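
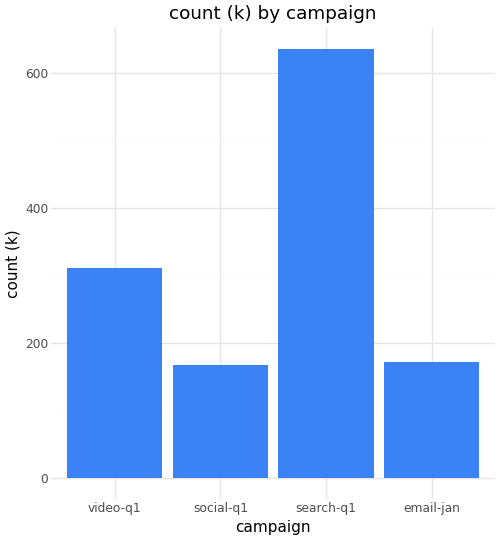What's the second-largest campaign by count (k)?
video-q1

Top 3: search-q1 ≈ 600, video-q1 ≈ 300, email-jan ≈ 200.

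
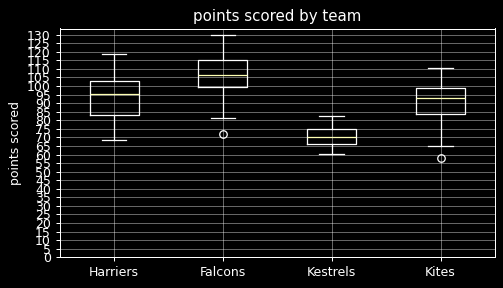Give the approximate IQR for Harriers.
Q3 ≈ 105, Q1 ≈ 85; IQR ≈ 20.

≈ 20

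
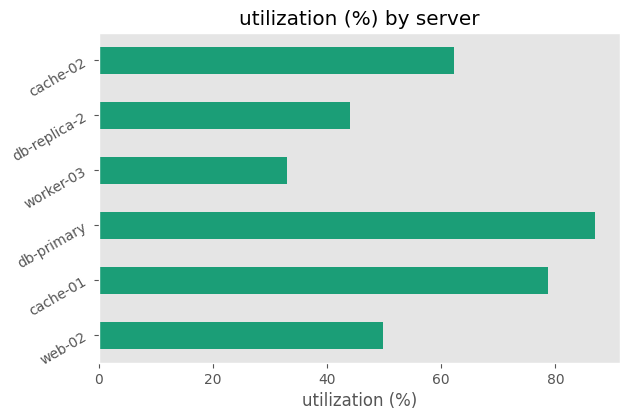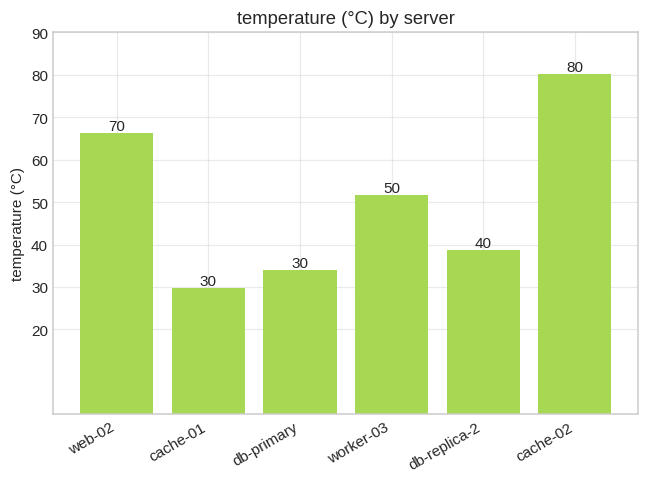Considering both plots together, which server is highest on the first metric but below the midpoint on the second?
Chart 2 median temperature (°C) ≈ 50; below-median servers: cache-01, db-primary, db-replica-2. Among those, db-primary has the highest utilization (%) (≈ 90).

db-primary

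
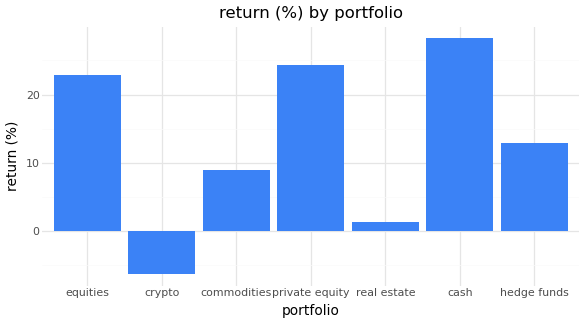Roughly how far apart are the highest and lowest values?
Max cash ≈ 30, min crypto ≈ -5; range ≈ 35.

≈ 35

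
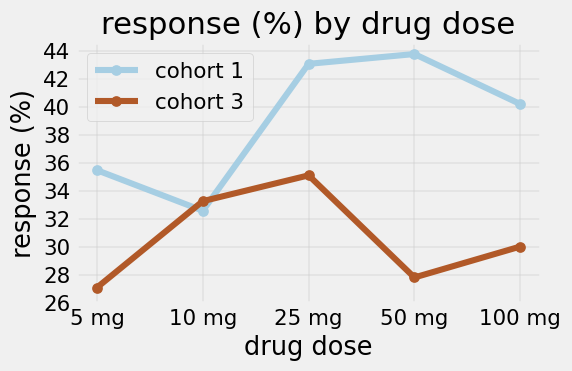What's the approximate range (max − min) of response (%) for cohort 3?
Max 25 mg ≈ 36, min 5 mg ≈ 28; range ≈ 8.

≈ 8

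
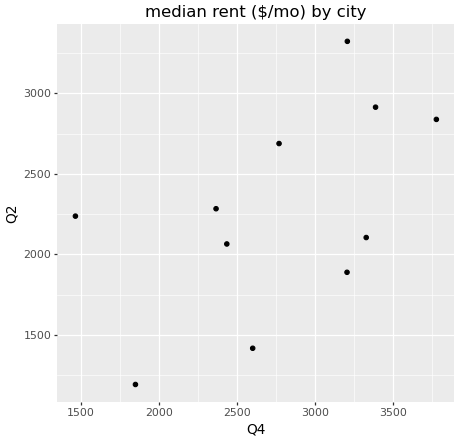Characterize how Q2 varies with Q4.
positive, moderate

Points are positively correlated; moderate (|r| ≈ 0.5).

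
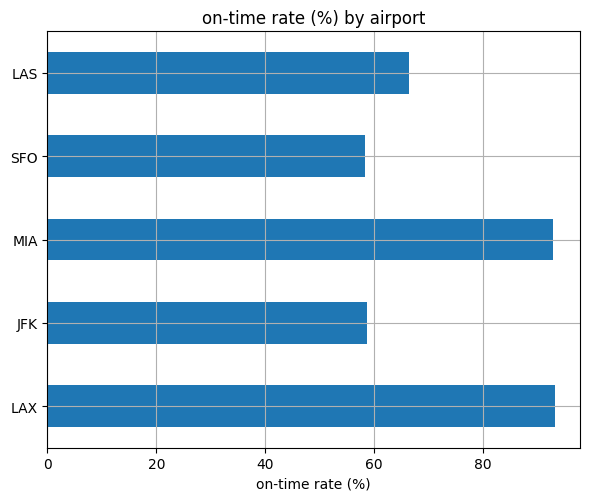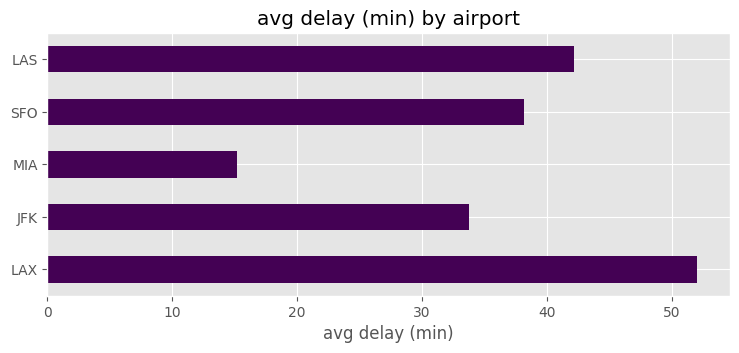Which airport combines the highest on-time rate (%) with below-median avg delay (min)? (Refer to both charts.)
MIA

Chart 2 median avg delay (min) ≈ 40; below-median airports: JFK, MIA. Among those, MIA has the highest on-time rate (%) (≈ 90).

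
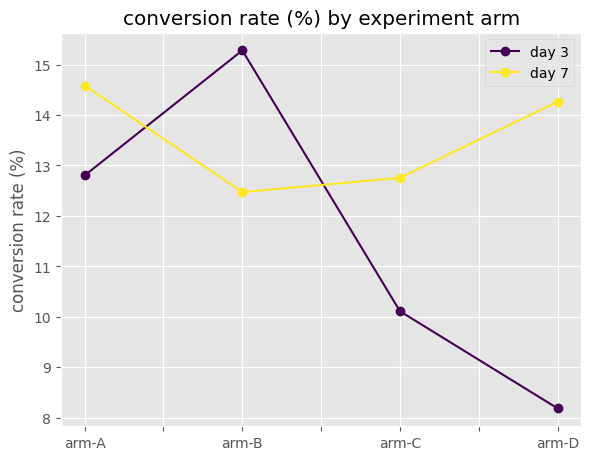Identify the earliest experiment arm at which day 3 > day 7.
arm-A: day 3 ≈ 13 vs day 7 ≈ 15 (not yet); arm-B: day 3 ≈ 15 vs day 7 ≈ 12 (first crossover).

arm-B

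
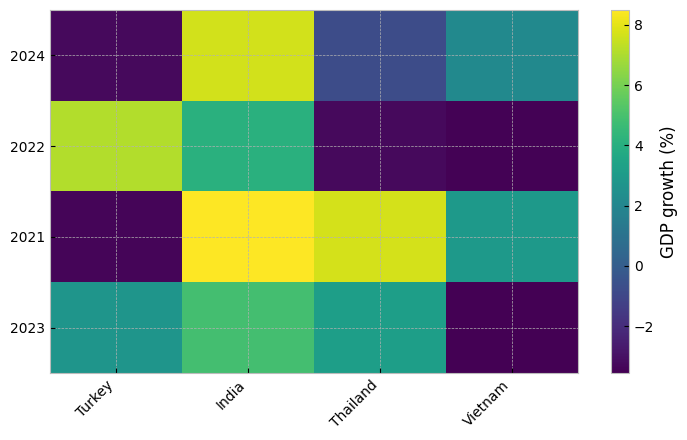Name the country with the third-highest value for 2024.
Thailand

Top 4 for 2024: India ≈ 8, Vietnam ≈ 2, Thailand ≈ 0, Turkey ≈ -4.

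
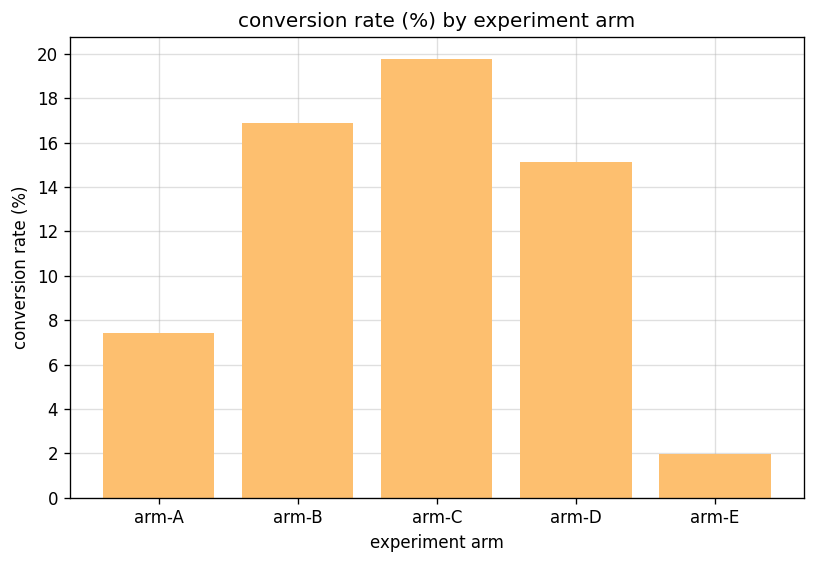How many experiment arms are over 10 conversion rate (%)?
3

Above 10: arm-B, arm-C, arm-D.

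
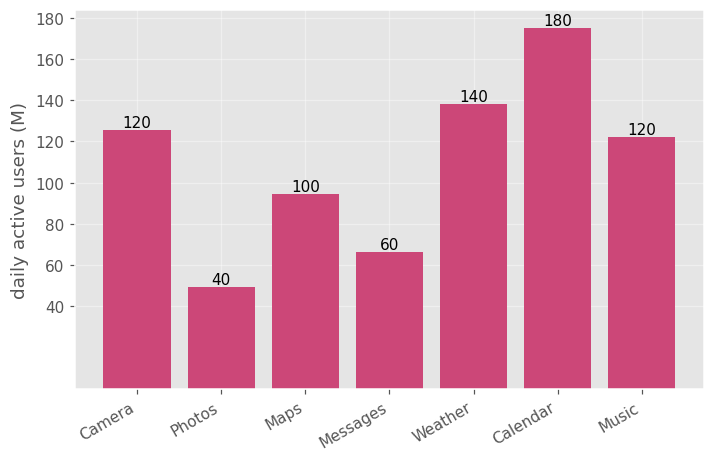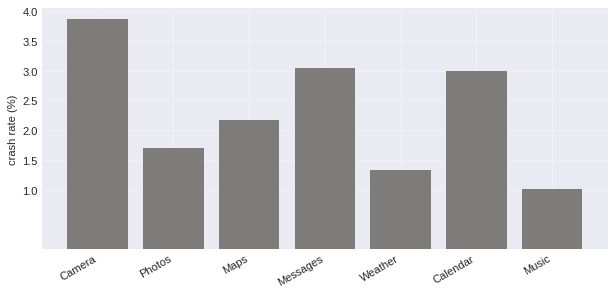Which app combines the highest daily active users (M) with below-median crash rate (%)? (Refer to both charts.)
Chart 2 median crash rate (%) ≈ 2; below-median apps: Photos, Weather, Music. Among those, Weather has the highest daily active users (M) (≈ 140).

Weather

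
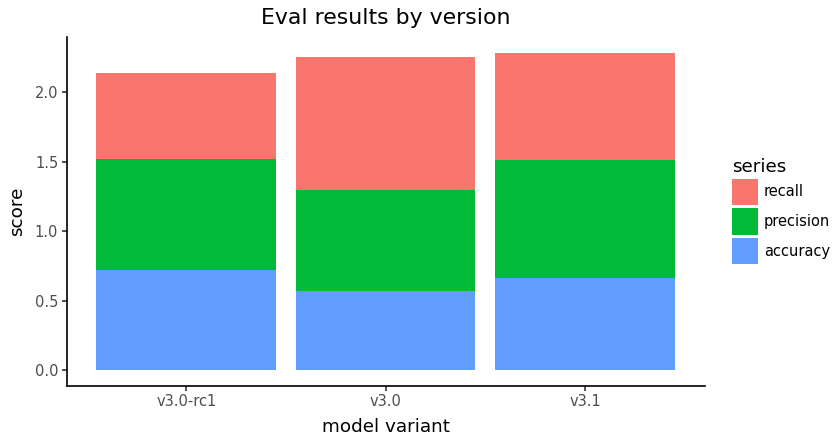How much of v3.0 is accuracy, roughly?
accuracy top ≈ 0.6, bottom ≈ 0.0; segment ≈ 0.6.

≈ 0.6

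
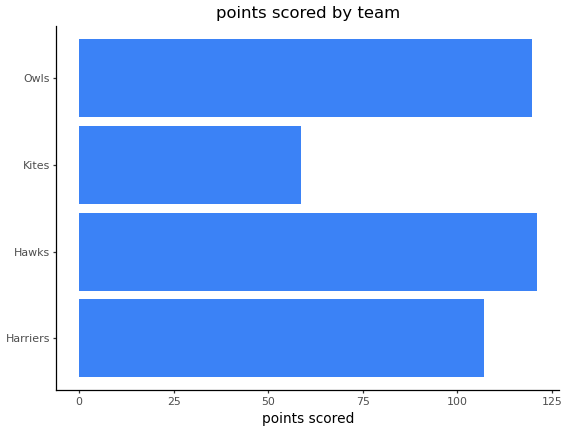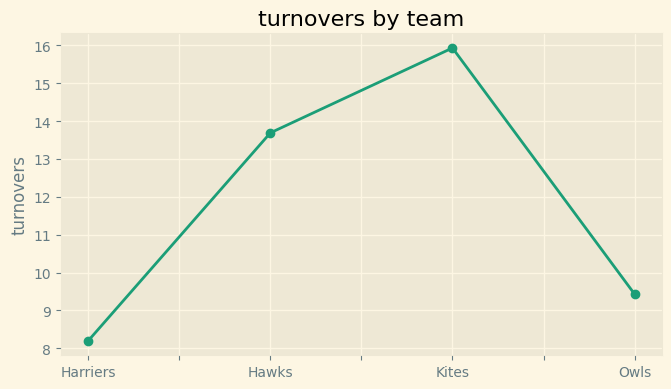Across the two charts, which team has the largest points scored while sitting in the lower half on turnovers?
Chart 2 median turnovers ≈ 12; below-median teams: Harriers, Owls. Among those, Owls has the highest points scored (≈ 120).

Owls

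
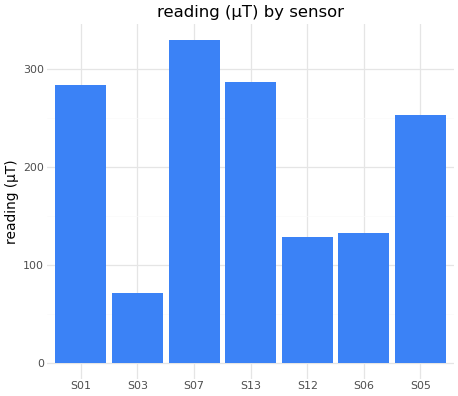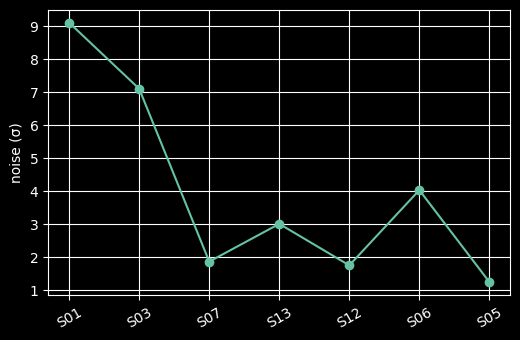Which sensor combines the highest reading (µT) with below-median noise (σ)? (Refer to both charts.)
S07

Chart 2 median noise (σ) ≈ 3; below-median sensors: S07, S12, S05. Among those, S07 has the highest reading (µT) (≈ 350).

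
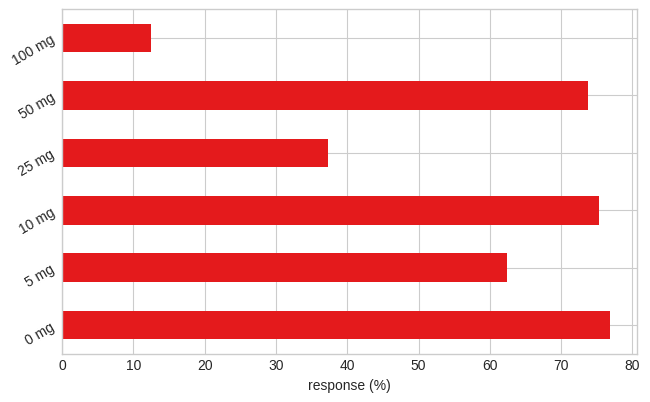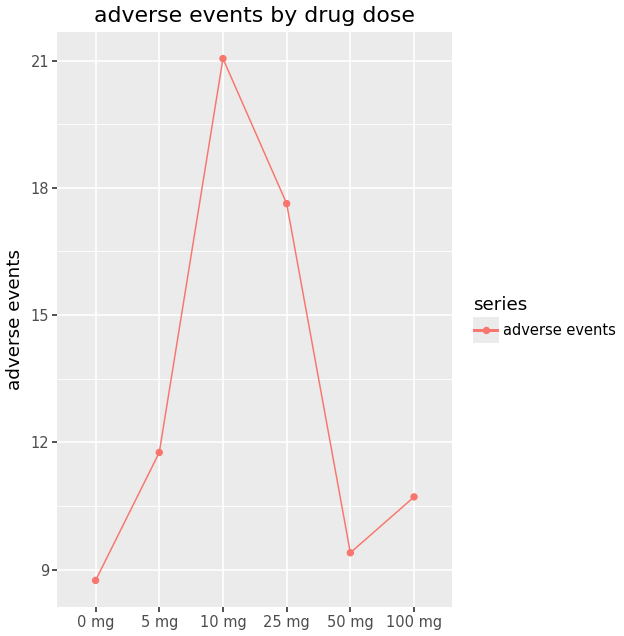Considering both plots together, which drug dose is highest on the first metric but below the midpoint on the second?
0 mg

Chart 2 median adverse events ≈ 12; below-median drug doses: 0 mg, 50 mg, 100 mg. Among those, 0 mg has the highest response (%) (≈ 80).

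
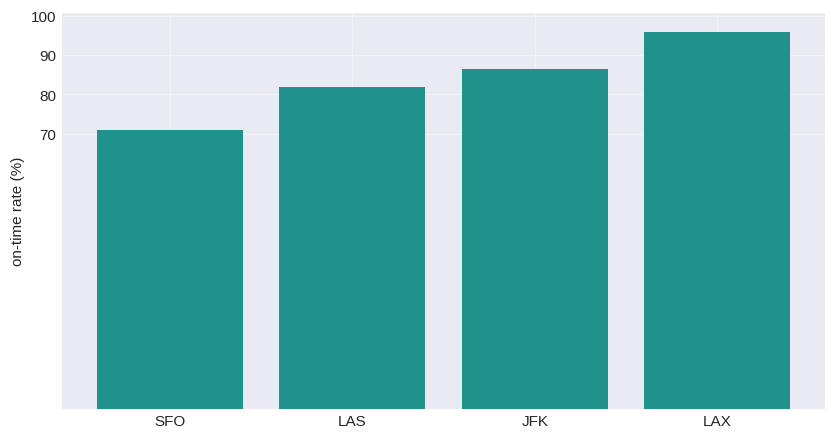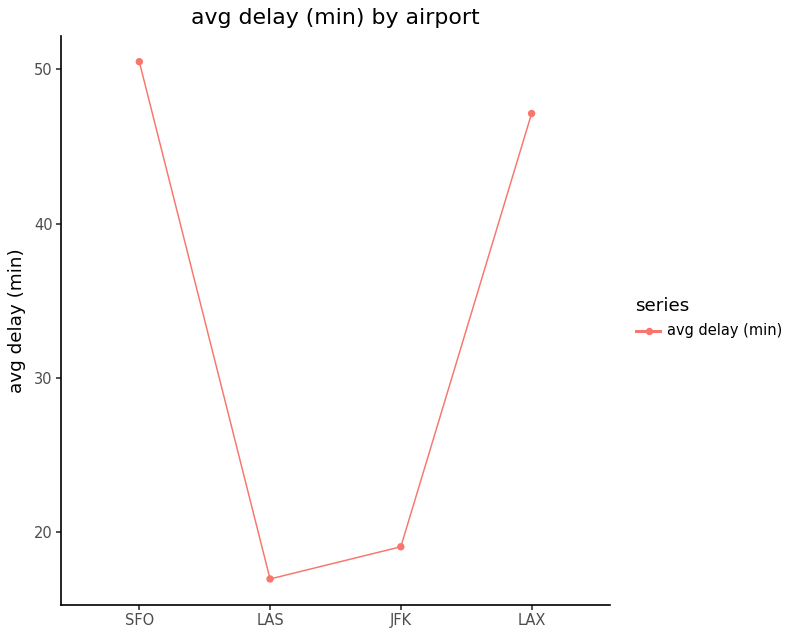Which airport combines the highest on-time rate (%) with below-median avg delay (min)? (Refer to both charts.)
Chart 2 median avg delay (min) ≈ 35; below-median airports: LAS, JFK. Among those, JFK has the highest on-time rate (%) (≈ 90).

JFK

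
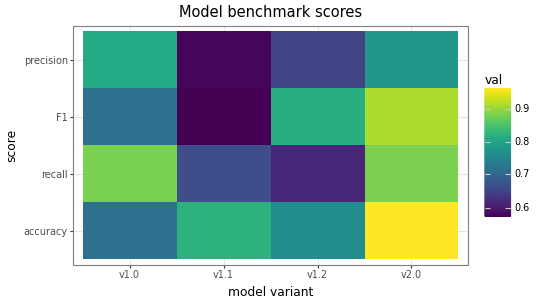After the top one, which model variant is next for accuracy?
v1.1

Top 3 for accuracy: v2.0 ≈ 0.95, v1.1 ≈ 0.80, v1.2 ≈ 0.75.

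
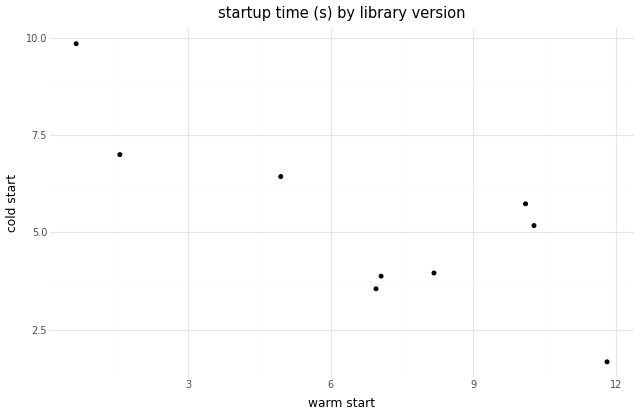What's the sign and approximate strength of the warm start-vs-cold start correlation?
Points are negatively correlated; strong (|r| ≈ 0.8).

negative, strong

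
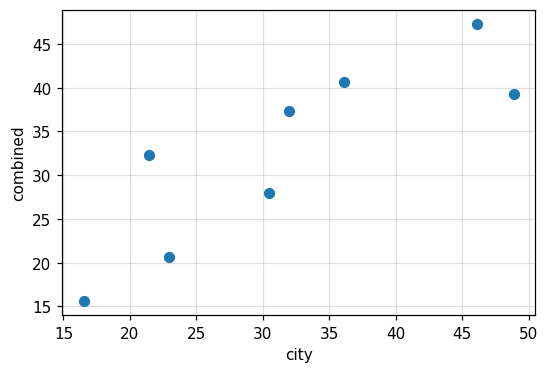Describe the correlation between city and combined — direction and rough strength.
Points are positively correlated; strong (|r| ≈ 0.8).

positive, strong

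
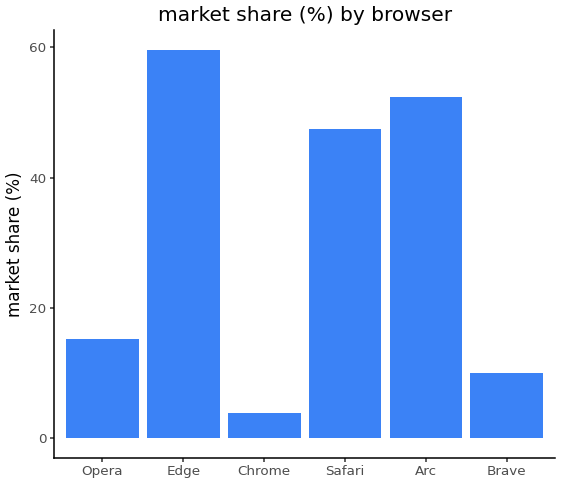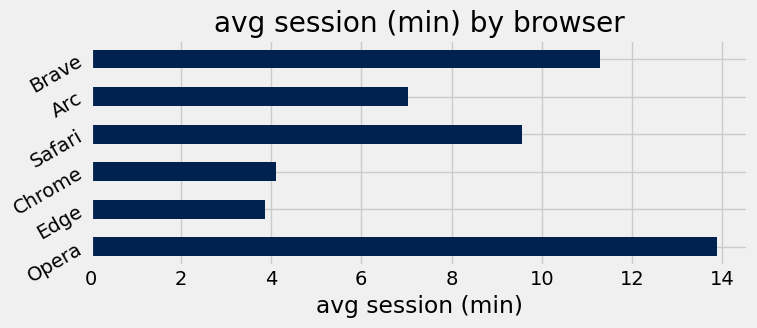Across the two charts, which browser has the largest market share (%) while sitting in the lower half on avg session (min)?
Edge

Chart 2 median avg session (min) ≈ 8; below-median browsers: Edge, Chrome, Arc. Among those, Edge has the highest market share (%) (≈ 60).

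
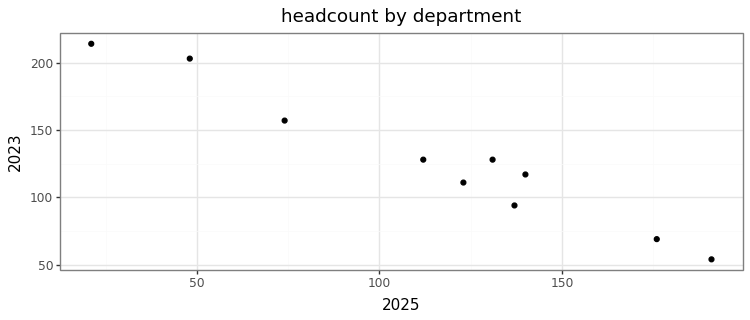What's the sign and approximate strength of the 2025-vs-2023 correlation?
negative, strong

Points are negatively correlated; strong (|r| ≈ 1.0).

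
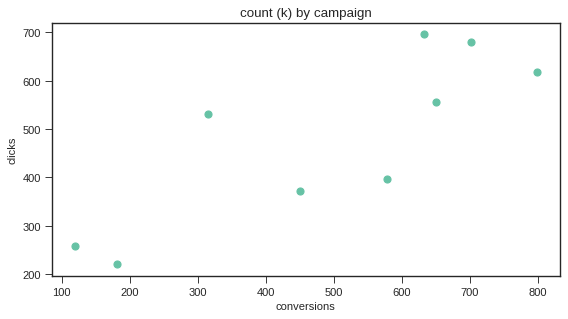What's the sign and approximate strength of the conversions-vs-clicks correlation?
positive, strong

Points are positively correlated; strong (|r| ≈ 0.8).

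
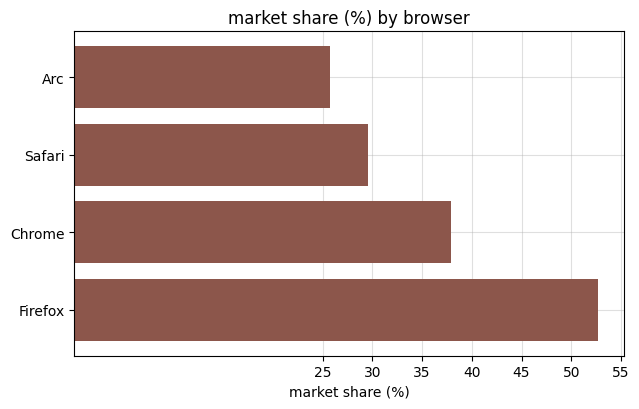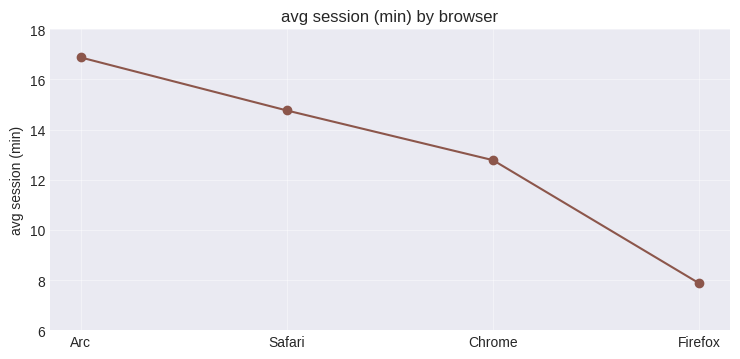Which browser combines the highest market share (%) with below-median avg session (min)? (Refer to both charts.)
Chart 2 median avg session (min) ≈ 14; below-median browsers: Chrome, Firefox. Among those, Firefox has the highest market share (%) (≈ 55).

Firefox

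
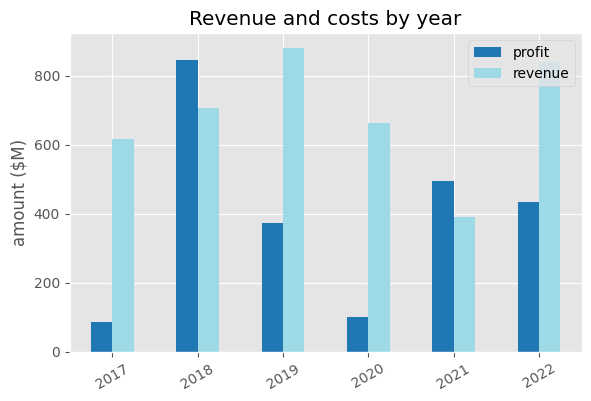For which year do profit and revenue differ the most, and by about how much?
2020, ≈ 600 $M

2020: profit ≈ 100, revenue ≈ 700 → gap ≈ 600. Next-largest (2017) is only ≈ 500.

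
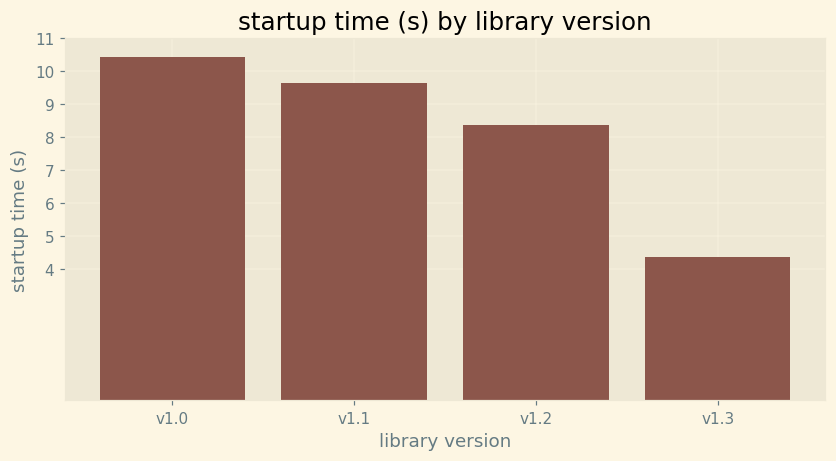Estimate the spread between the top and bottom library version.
Max v1.0 ≈ 10, min v1.3 ≈ 4; range ≈ 6.

≈ 6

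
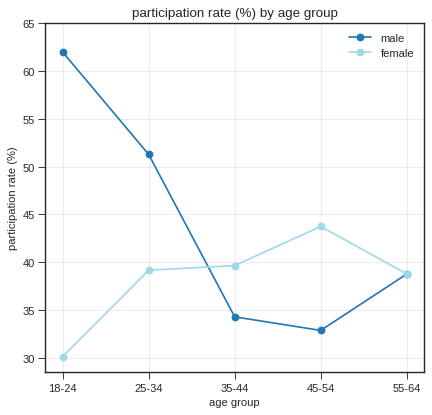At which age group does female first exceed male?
35-44

25-34: female ≈ 40 vs male ≈ 50 (not yet); 35-44: female ≈ 40 vs male ≈ 35 (first crossover).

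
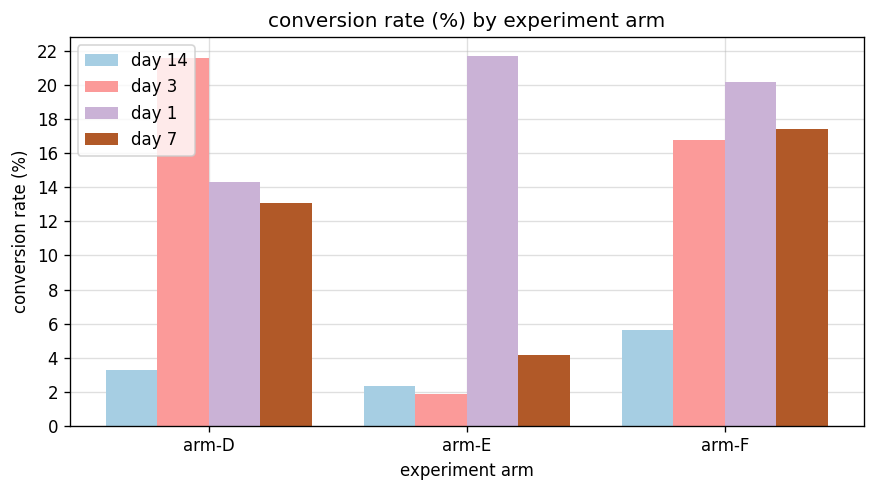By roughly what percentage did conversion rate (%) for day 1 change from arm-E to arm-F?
arm-E ≈ 22, arm-F ≈ 20; (20 − 22) / 22 ≈ -9.1%.

≈ -9.1%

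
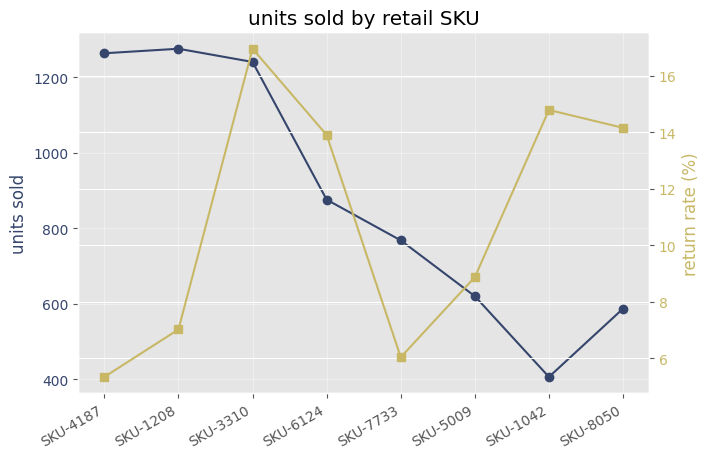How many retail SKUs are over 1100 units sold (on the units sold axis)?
3

Above 1100: SKU-4187, SKU-1208, SKU-3310.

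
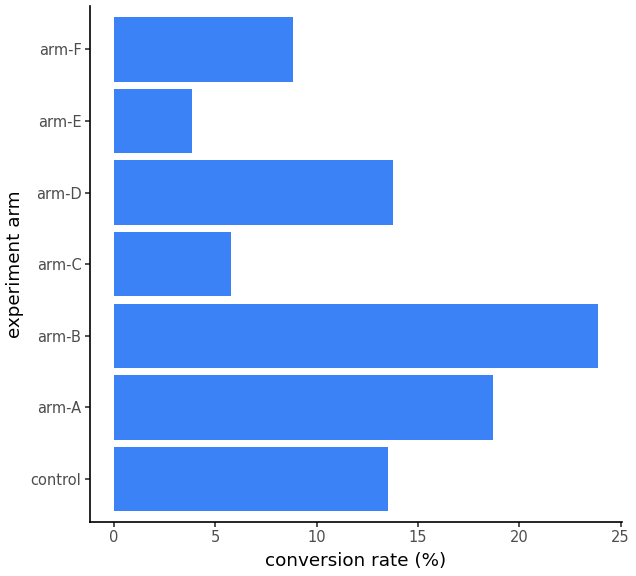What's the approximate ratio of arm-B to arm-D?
≈ 1.71×

arm-B ≈ 24, arm-D ≈ 14; 24/14 ≈ 1.71.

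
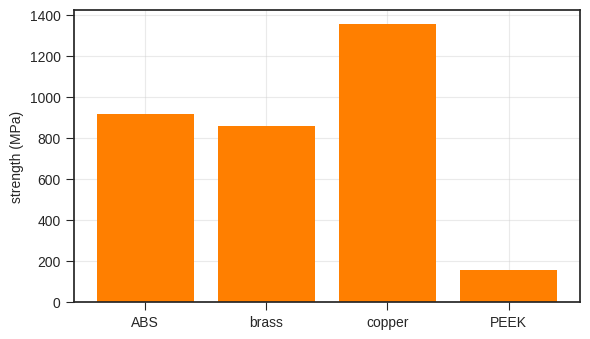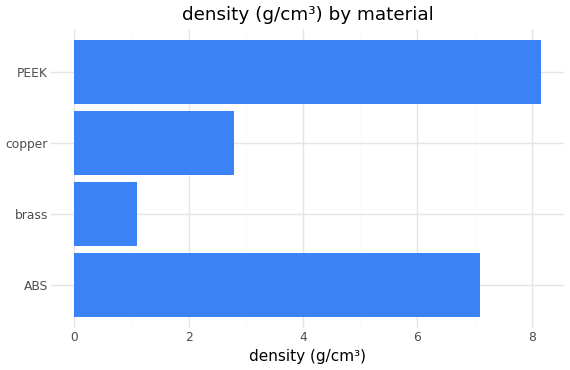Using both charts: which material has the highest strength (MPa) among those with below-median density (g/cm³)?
copper

Chart 2 median density (g/cm³) ≈ 5; below-median materials: brass, copper. Among those, copper has the highest strength (MPa) (≈ 1400).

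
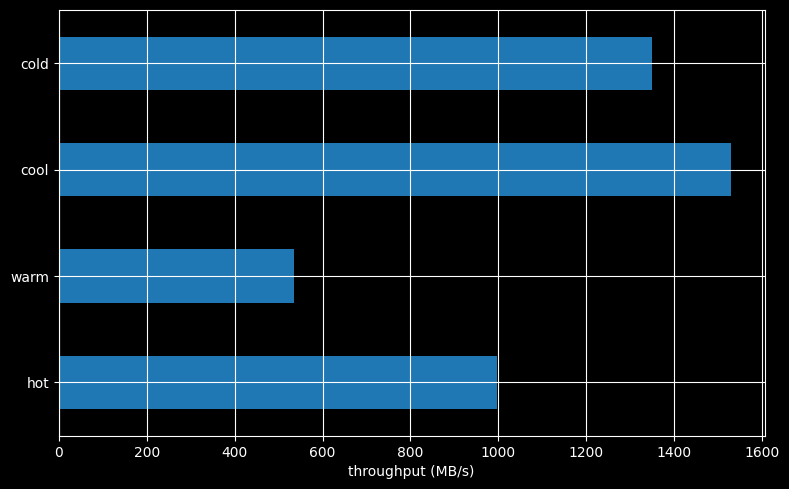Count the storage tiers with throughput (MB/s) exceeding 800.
Above 800: hot, cool, cold.

3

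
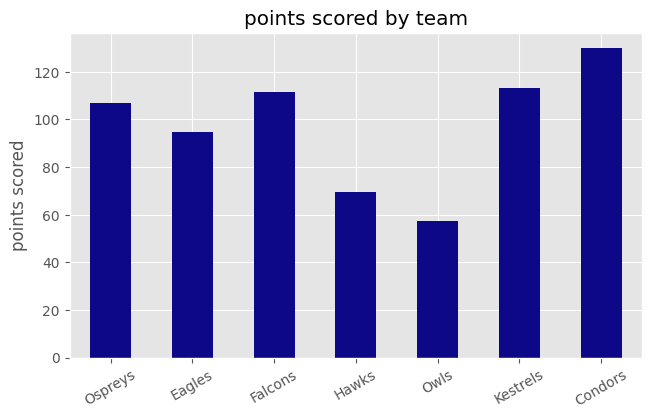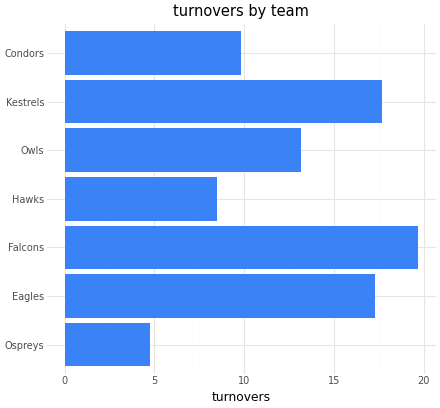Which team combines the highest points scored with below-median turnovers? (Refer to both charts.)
Chart 2 median turnovers ≈ 14; below-median teams: Ospreys, Hawks, Condors. Among those, Condors has the highest points scored (≈ 120).

Condors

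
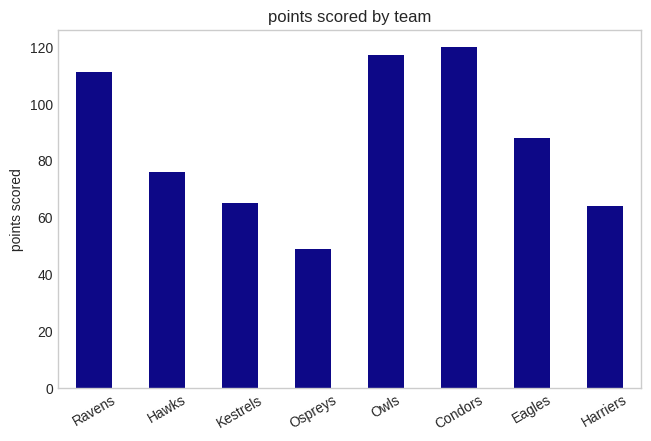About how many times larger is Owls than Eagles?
Owls ≈ 120, Eagles ≈ 90; 120/90 ≈ 1.33.

≈ 1.33×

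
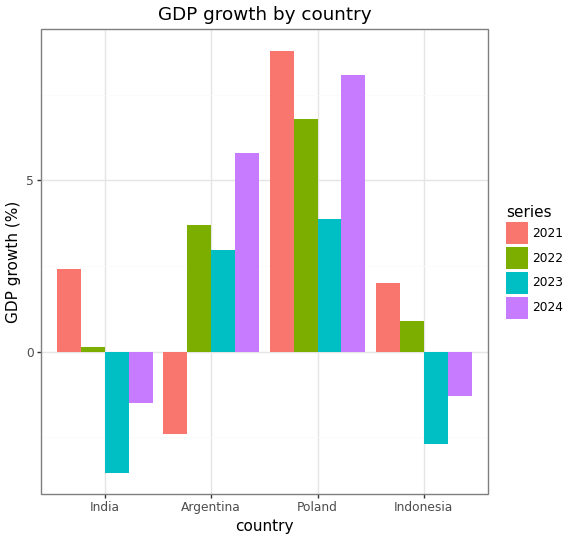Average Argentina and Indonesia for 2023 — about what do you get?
(2 + -2) / 2 ≈ 0.

≈ 0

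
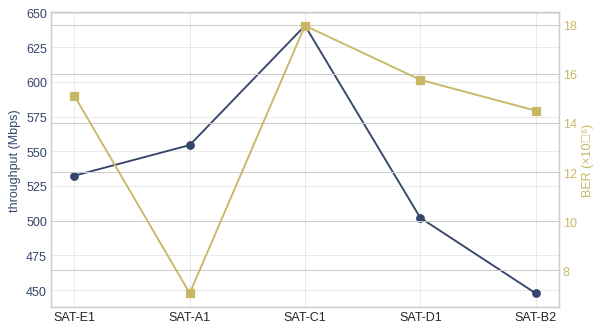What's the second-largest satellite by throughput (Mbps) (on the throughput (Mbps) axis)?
Top 3 (on the throughput (Mbps) axis): SAT-C1 ≈ 640, SAT-A1 ≈ 560, SAT-E1 ≈ 540.

SAT-A1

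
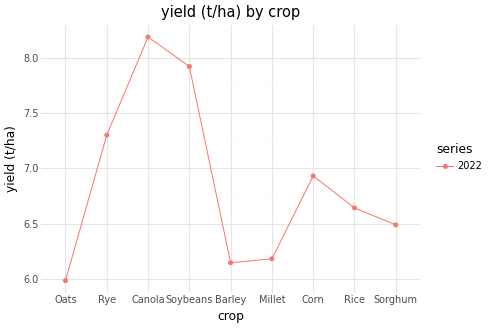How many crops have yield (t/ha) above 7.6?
Above 7.6: Canola, Soybeans.

2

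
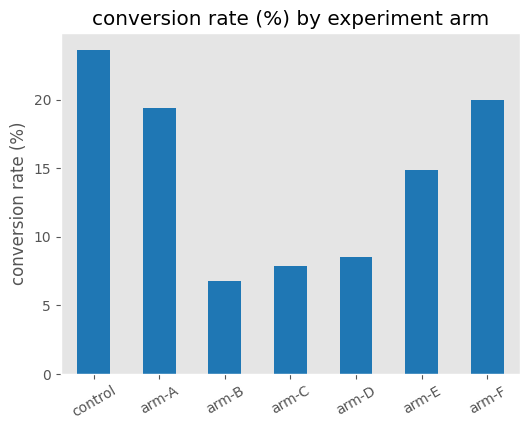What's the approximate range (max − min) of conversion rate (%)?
Max control ≈ 24, min arm-B ≈ 6; range ≈ 18.

≈ 18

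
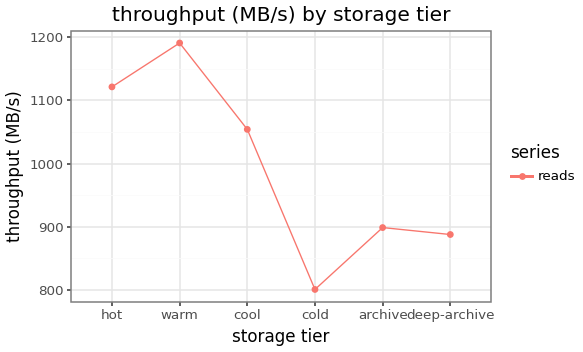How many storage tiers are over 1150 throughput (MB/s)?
Above 1150: warm.

1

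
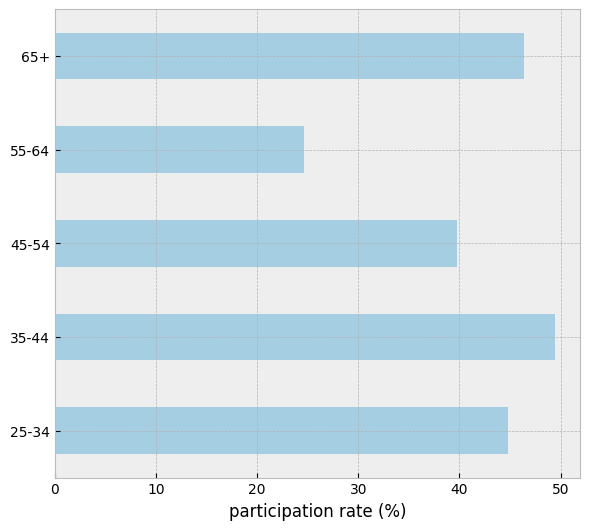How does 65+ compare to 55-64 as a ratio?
≈ 1.8×

65+ ≈ 45, 55-64 ≈ 25; 45/25 ≈ 1.8.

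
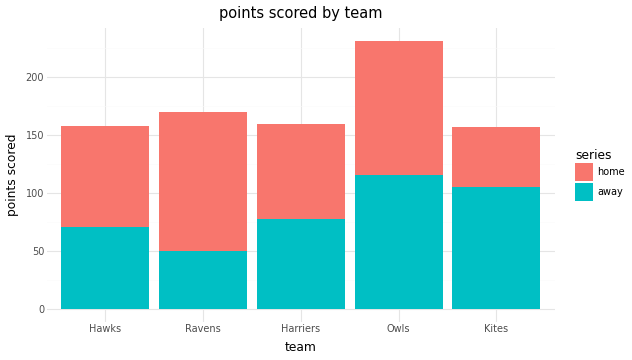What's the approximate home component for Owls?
home top ≈ 240, bottom ≈ 120; segment ≈ 120.

≈ 120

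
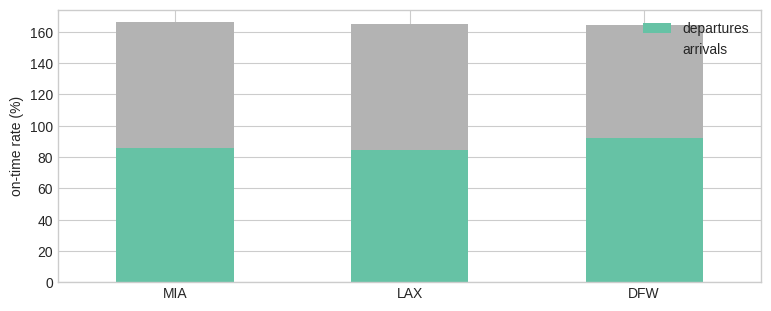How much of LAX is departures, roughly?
≈ 80

departures top ≈ 80, bottom ≈ 0; segment ≈ 80.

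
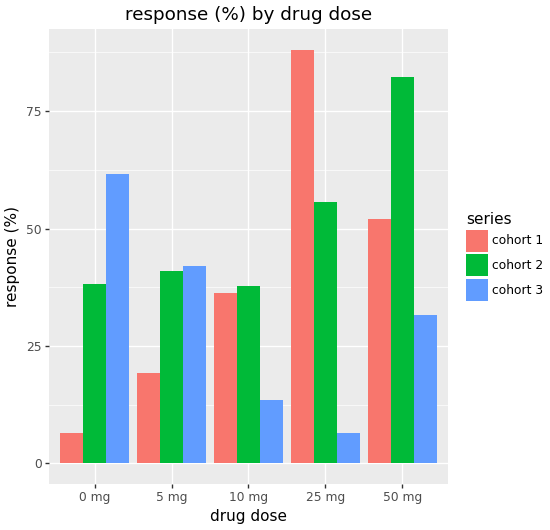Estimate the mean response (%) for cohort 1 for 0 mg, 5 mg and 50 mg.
(10 + 20 + 50) / 3 ≈ 27.

≈ 27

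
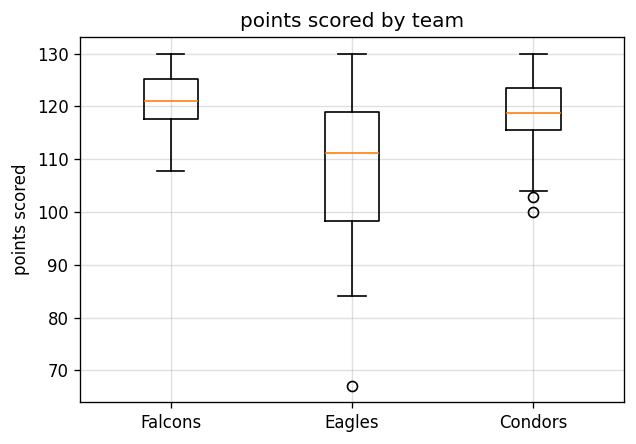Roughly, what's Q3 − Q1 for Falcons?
≈ 7

Q3 ≈ 125, Q1 ≈ 118; IQR ≈ 7.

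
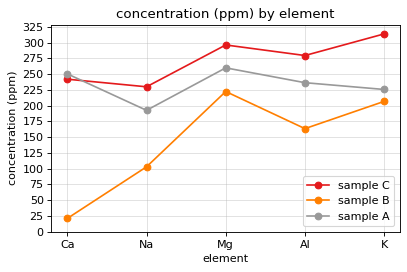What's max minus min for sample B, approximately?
≈ 200

Max Mg ≈ 225, min Ca ≈ 25; range ≈ 200.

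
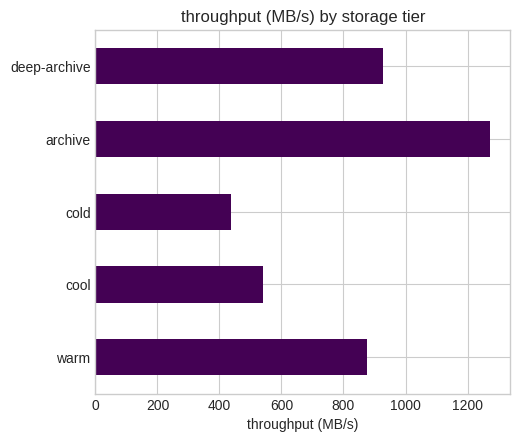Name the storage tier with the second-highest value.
deep-archive

Top 3: archive ≈ 1200, deep-archive ≈ 1000, warm ≈ 800.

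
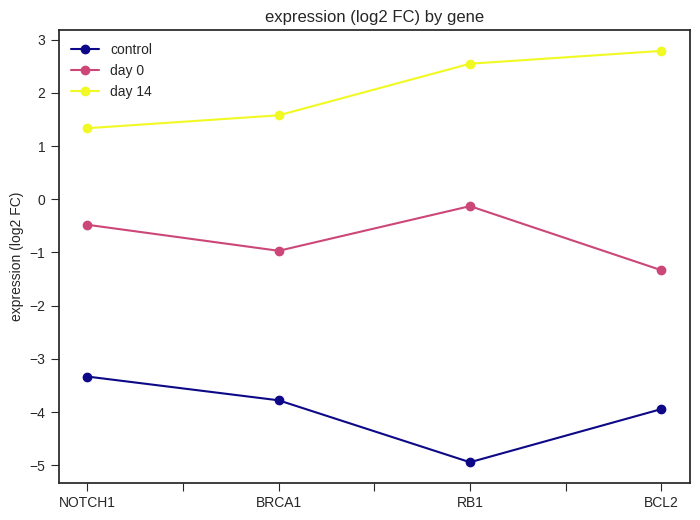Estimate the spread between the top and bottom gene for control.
Max NOTCH1 ≈ -3, min RB1 ≈ -5; range ≈ 2.

≈ 2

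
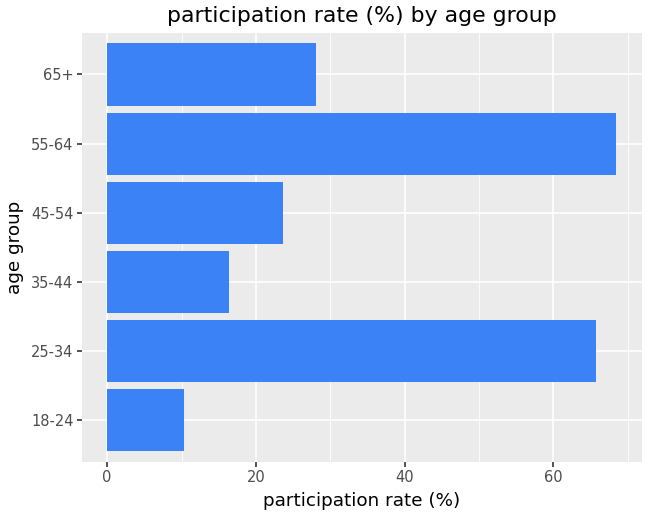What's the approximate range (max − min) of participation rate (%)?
≈ 60

Max 55-64 ≈ 70, min 18-24 ≈ 10; range ≈ 60.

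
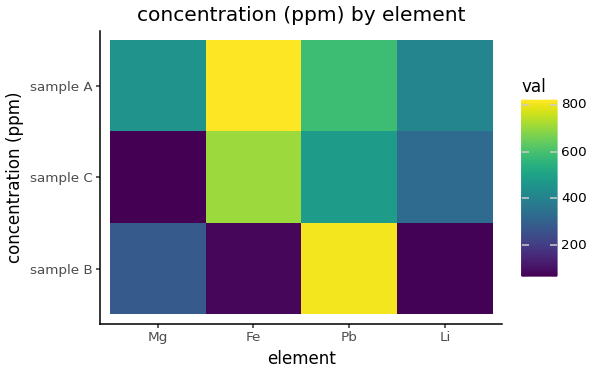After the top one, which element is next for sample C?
Top 3 for sample C: Fe ≈ 700, Pb ≈ 500, Li ≈ 300.

Pb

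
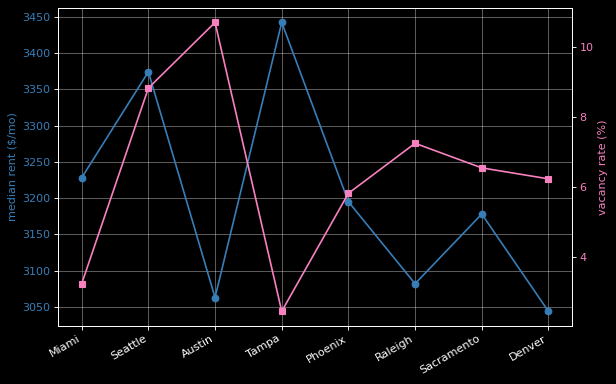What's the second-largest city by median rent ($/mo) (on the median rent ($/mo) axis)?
Seattle

Top 3 (on the median rent ($/mo) axis): Tampa ≈ 3450, Seattle ≈ 3350, Miami ≈ 3250.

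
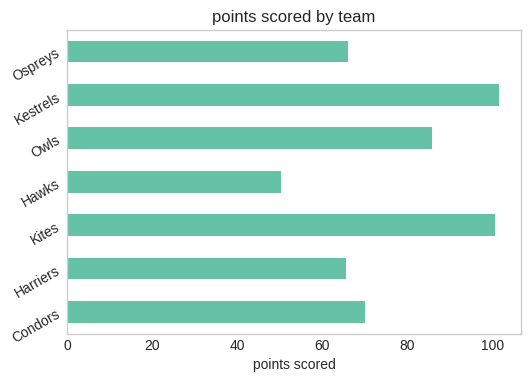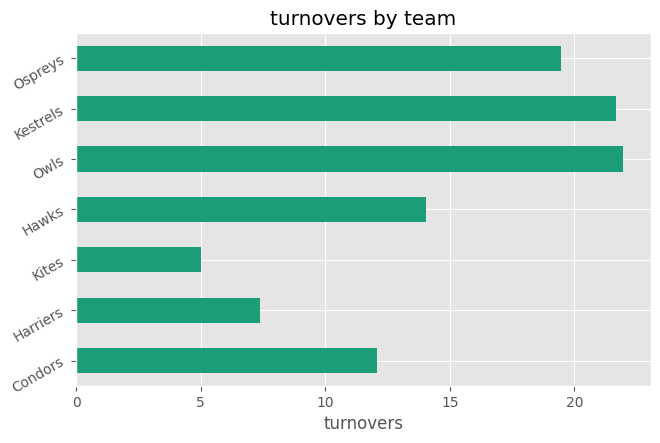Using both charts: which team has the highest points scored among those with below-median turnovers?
Chart 2 median turnovers ≈ 15; below-median teams: Condors, Harriers, Kites. Among those, Kites has the highest points scored (≈ 100).

Kites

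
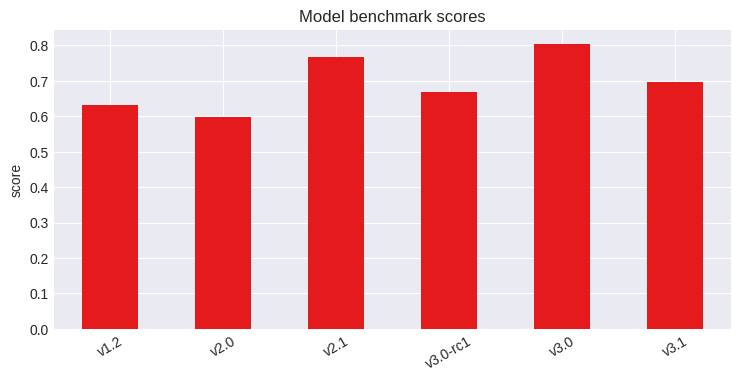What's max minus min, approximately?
Max v3.0 ≈ 0.8, min v2.0 ≈ 0.6; range ≈ 0.2.

≈ 0.2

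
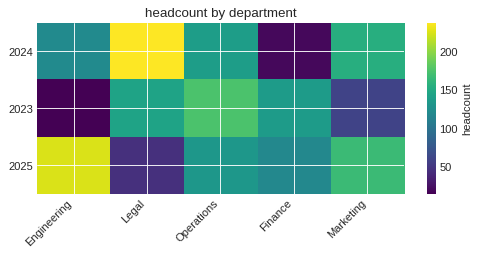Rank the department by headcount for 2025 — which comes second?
Marketing

Top 3 for 2025: Engineering ≈ 220, Marketing ≈ 160, Operations ≈ 140.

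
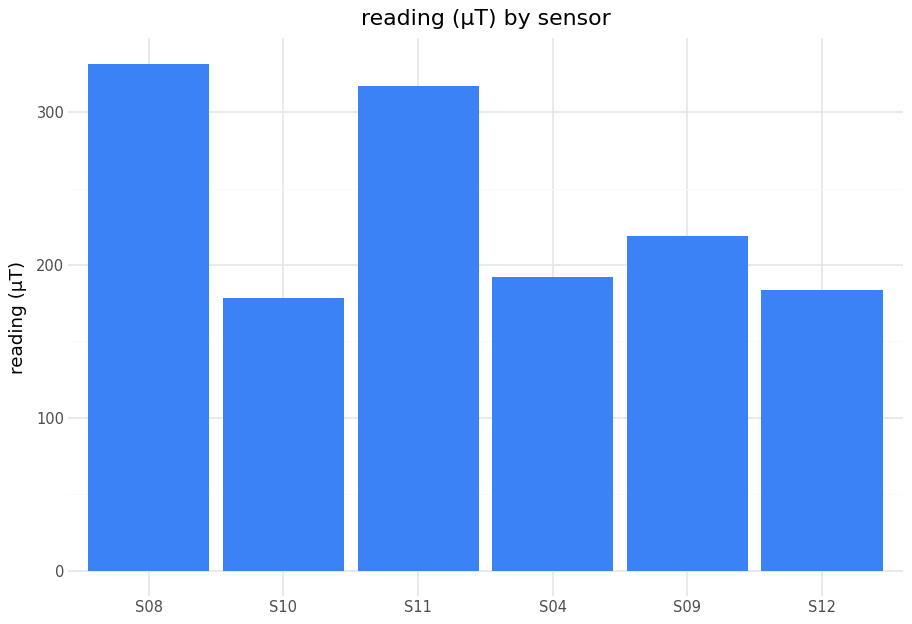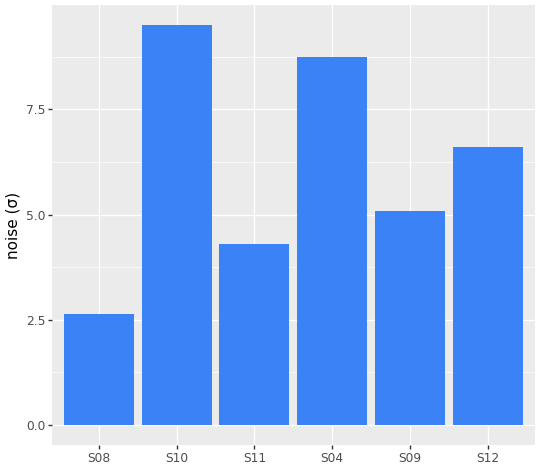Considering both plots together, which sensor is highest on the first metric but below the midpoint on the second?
S08

Chart 2 median noise (σ) ≈ 6; below-median sensors: S08, S11, S09. Among those, S08 has the highest reading (µT) (≈ 350).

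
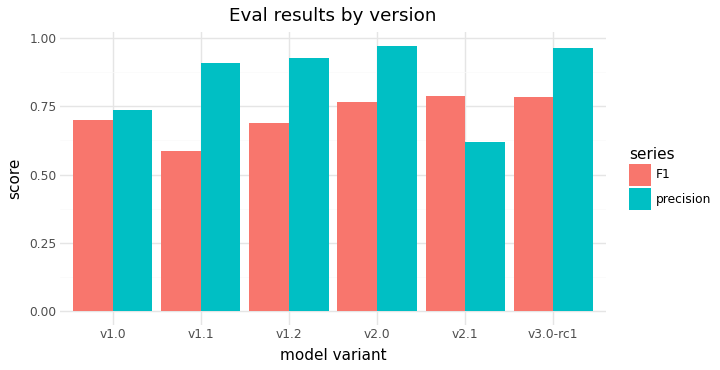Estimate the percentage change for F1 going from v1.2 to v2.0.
≈ +14.3%

v1.2 ≈ 0.7, v2.0 ≈ 0.8; (0.8 − 0.7) / 0.7 ≈ +14.3%.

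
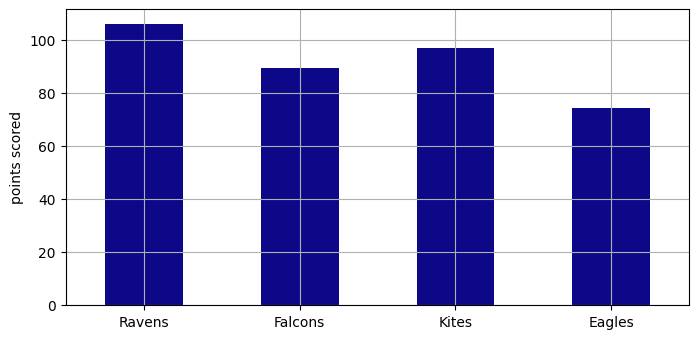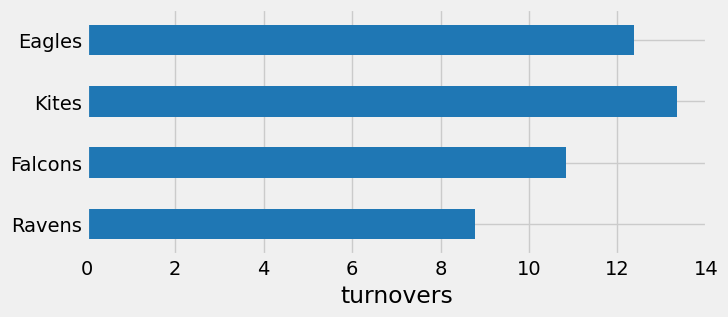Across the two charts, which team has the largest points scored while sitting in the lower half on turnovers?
Ravens

Chart 2 median turnovers ≈ 12; below-median teams: Ravens, Falcons. Among those, Ravens has the highest points scored (≈ 110).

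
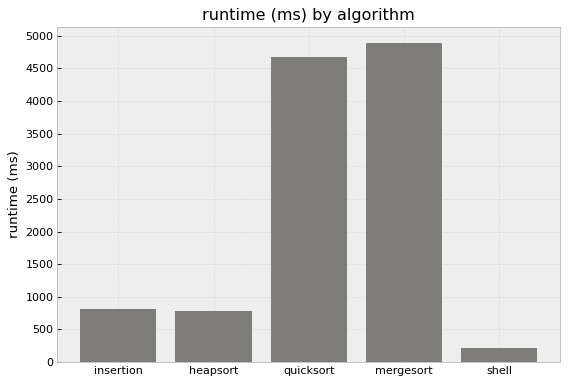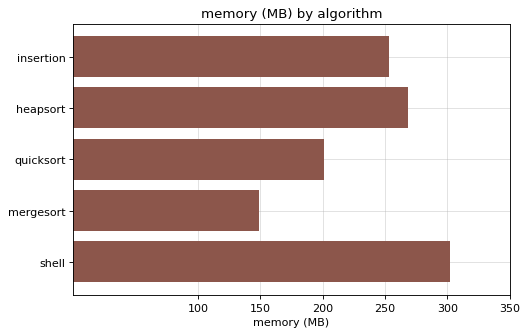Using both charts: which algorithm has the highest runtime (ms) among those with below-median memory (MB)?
mergesort

Chart 2 median memory (MB) ≈ 250; below-median algorithms: quicksort, mergesort. Among those, mergesort has the highest runtime (ms) (≈ 5000).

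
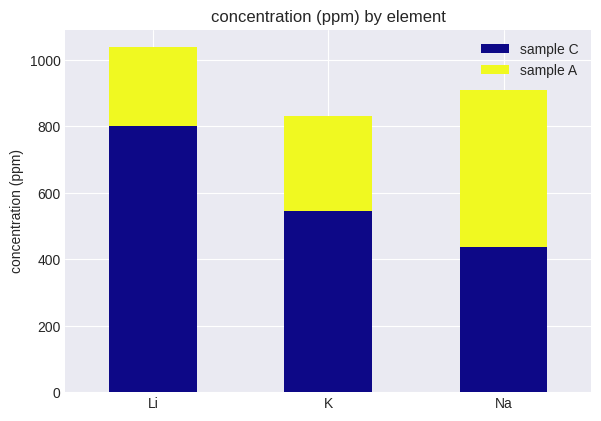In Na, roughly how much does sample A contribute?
≈ 500

sample A top ≈ 900, bottom ≈ 400; segment ≈ 500.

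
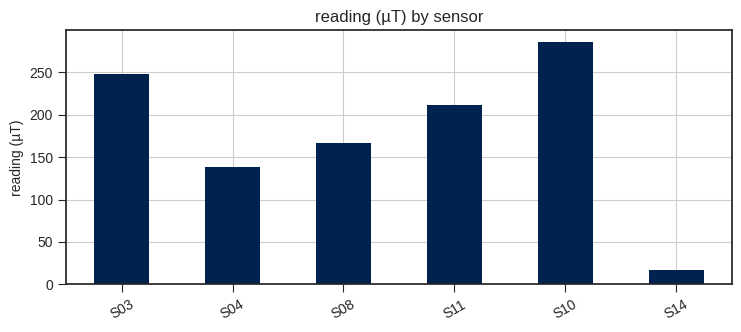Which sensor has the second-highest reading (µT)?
S03

Top 3: S10 ≈ 275, S03 ≈ 250, S11 ≈ 200.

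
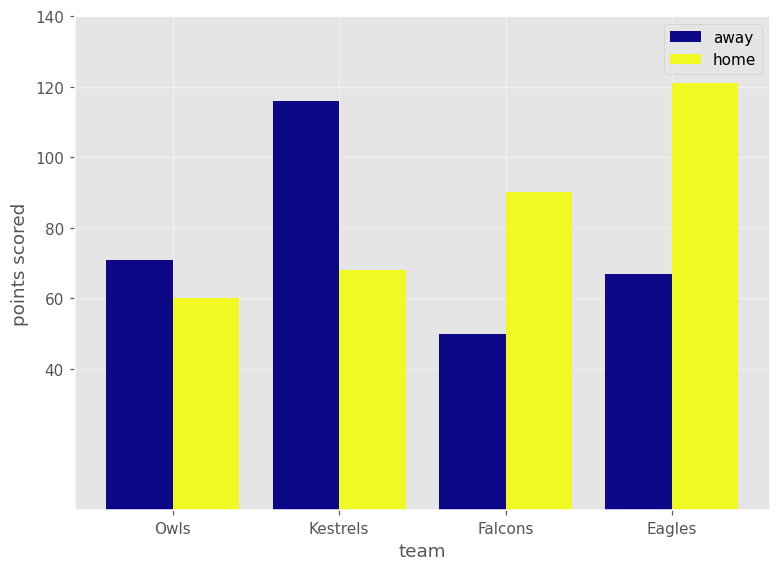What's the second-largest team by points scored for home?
Top 3 for home: Eagles ≈ 120, Falcons ≈ 80, Kestrels ≈ 60.

Falcons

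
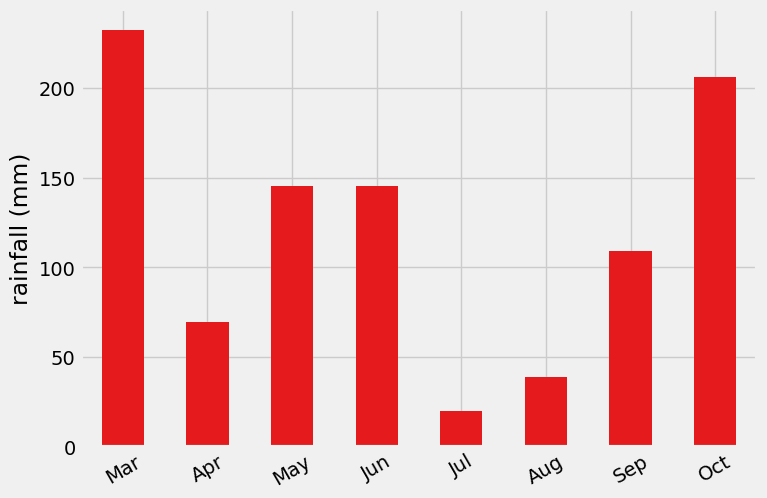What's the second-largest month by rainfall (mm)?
Top 3: Mar ≈ 240, Oct ≈ 200, Jun ≈ 140.

Oct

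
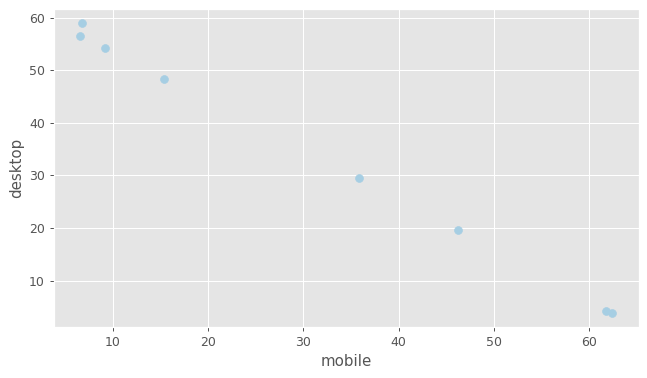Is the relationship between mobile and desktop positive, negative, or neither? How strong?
negative, strong

Points are negatively correlated; strong (|r| ≈ 1.0).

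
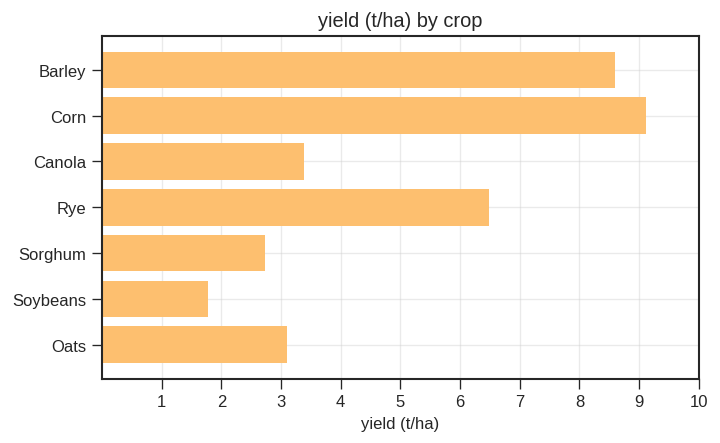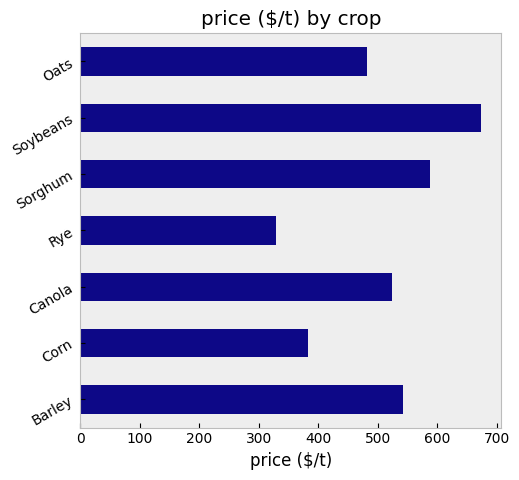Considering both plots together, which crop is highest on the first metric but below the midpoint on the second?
Chart 2 median price ($/t) ≈ 500; below-median crops: Corn, Rye, Oats. Among those, Corn has the highest yield (t/ha) (≈ 9).

Corn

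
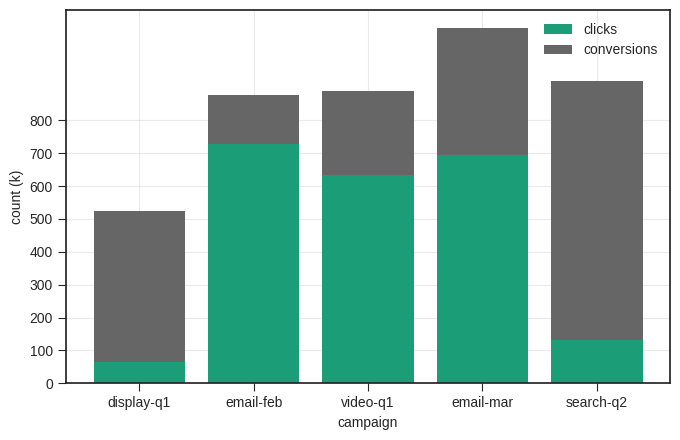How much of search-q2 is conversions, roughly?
conversions top ≈ 900, bottom ≈ 100; segment ≈ 800.

≈ 800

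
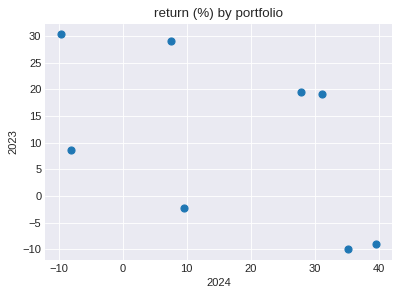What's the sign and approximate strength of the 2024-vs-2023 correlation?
Points are negatively correlated; moderate (|r| ≈ 0.5).

negative, moderate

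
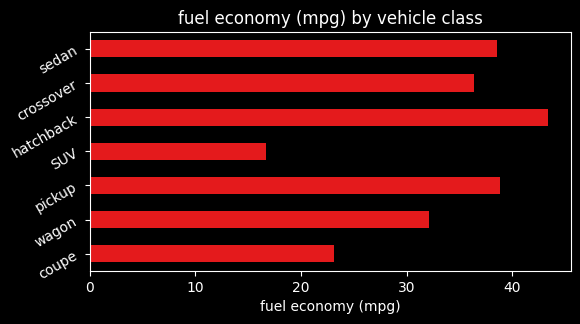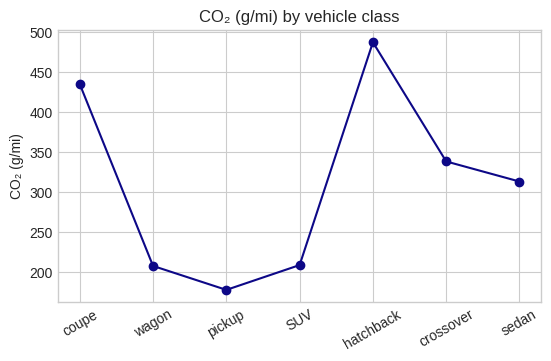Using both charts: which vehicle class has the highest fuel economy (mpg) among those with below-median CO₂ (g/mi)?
pickup

Chart 2 median CO₂ (g/mi) ≈ 300; below-median vehicle classes: wagon, pickup, SUV. Among those, pickup has the highest fuel economy (mpg) (≈ 40).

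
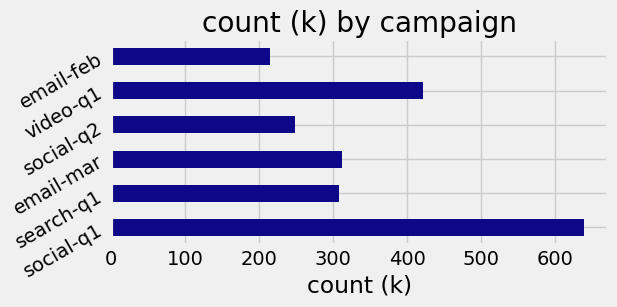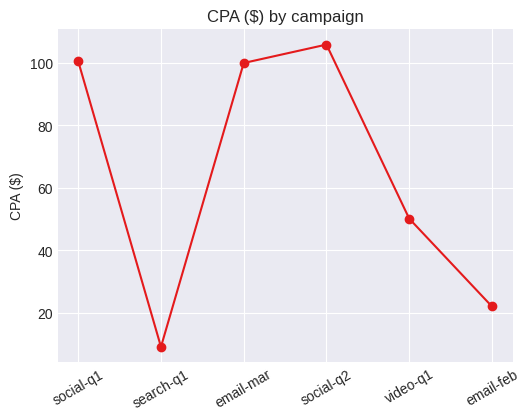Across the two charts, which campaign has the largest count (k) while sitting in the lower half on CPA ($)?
video-q1

Chart 2 median CPA ($) ≈ 80; below-median campaigns: search-q1, video-q1, email-feb. Among those, video-q1 has the highest count (k) (≈ 400).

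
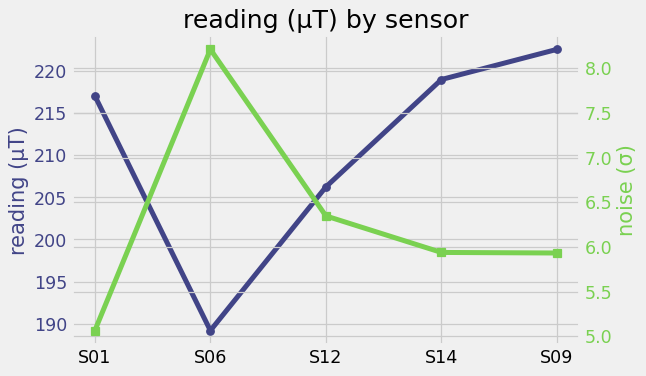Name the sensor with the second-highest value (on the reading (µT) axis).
S14

Top 3 (on the reading (µT) axis): S09 ≈ 225, S14 ≈ 220, S01 ≈ 215.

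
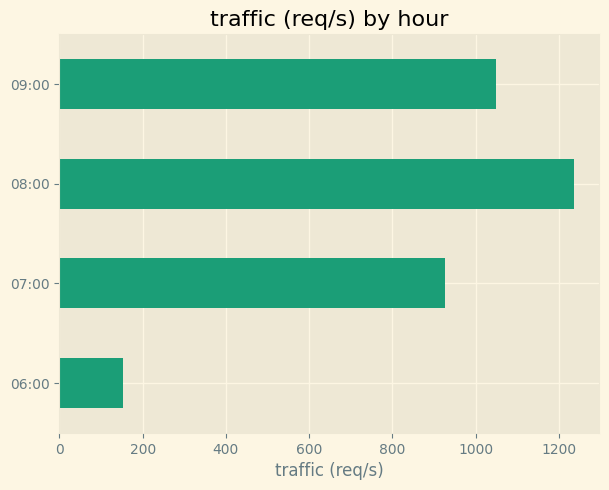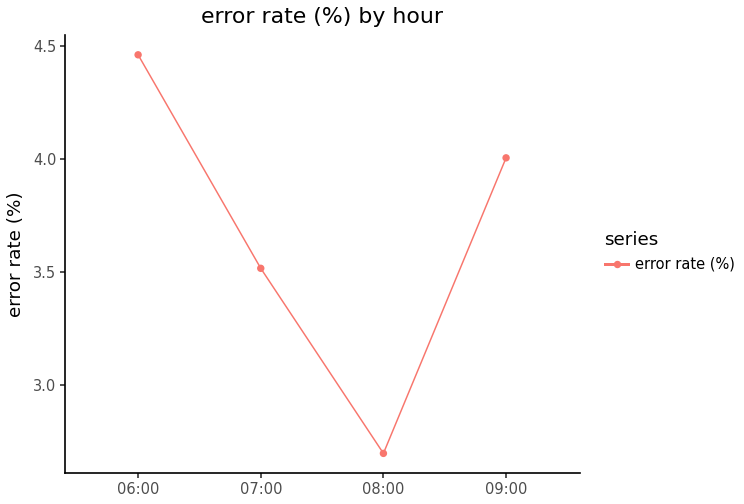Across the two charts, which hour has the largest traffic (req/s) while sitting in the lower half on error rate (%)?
Chart 2 median error rate (%) ≈ 4; below-median hours: 07:00, 08:00. Among those, 08:00 has the highest traffic (req/s) (≈ 1200).

08:00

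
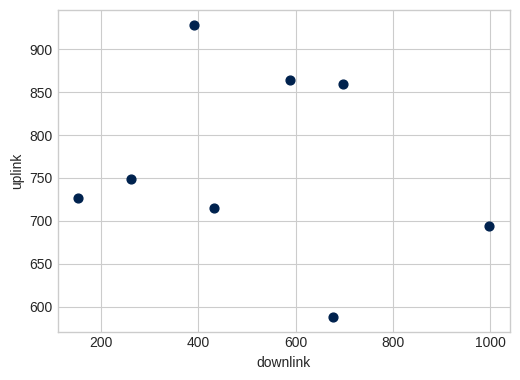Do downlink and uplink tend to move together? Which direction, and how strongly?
no clear correlation

Points are roughly uncorrelated; weak (|r| ≈ 0.2).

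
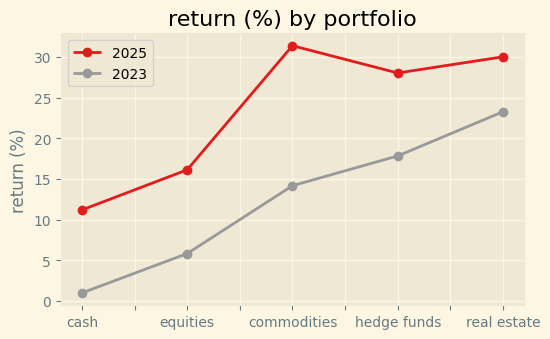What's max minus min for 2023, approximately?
≈ 25

Max real estate ≈ 25, min cash ≈ 0; range ≈ 25.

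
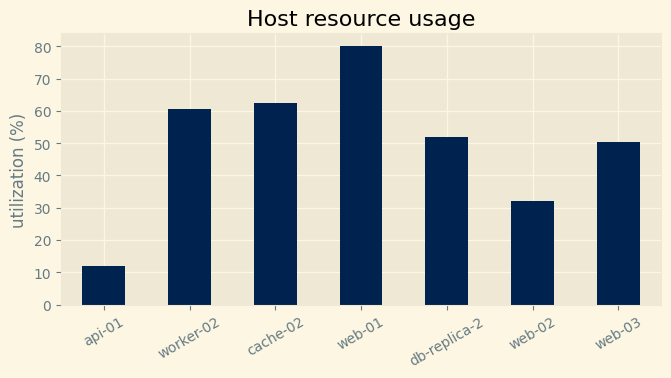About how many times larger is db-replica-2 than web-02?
db-replica-2 ≈ 50, web-02 ≈ 30; 50/30 ≈ 1.67.

≈ 1.67×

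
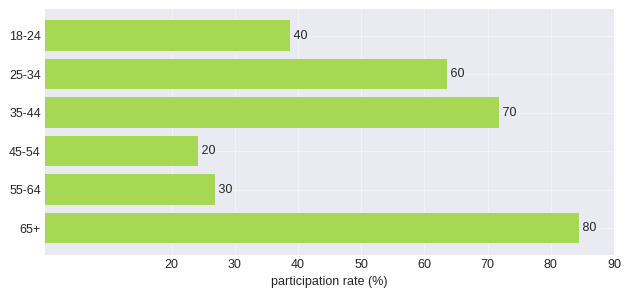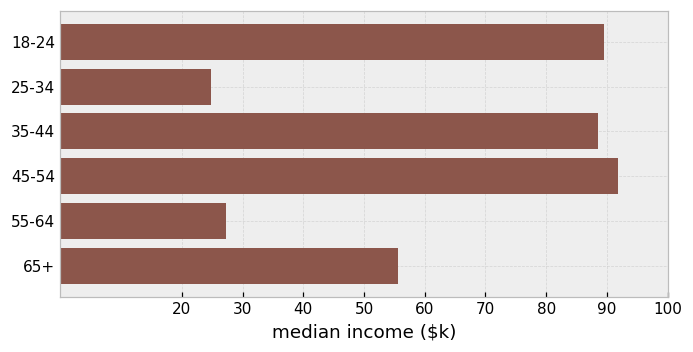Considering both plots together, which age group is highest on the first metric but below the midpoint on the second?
65+

Chart 2 median median income ($k) ≈ 70; below-median age groups: 25-34, 55-64, 65+. Among those, 65+ has the highest participation rate (%) (≈ 80).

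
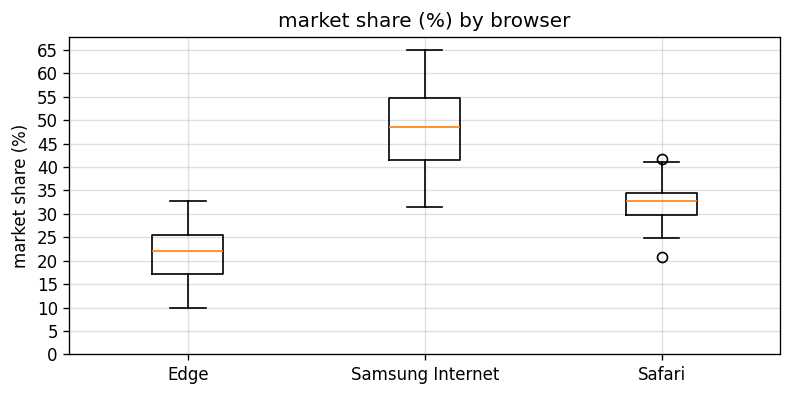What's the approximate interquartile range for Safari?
Q3 ≈ 35, Q1 ≈ 30; IQR ≈ 5.

≈ 5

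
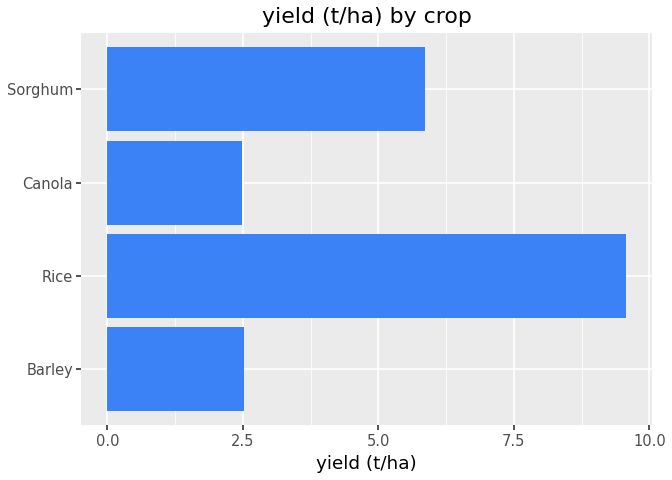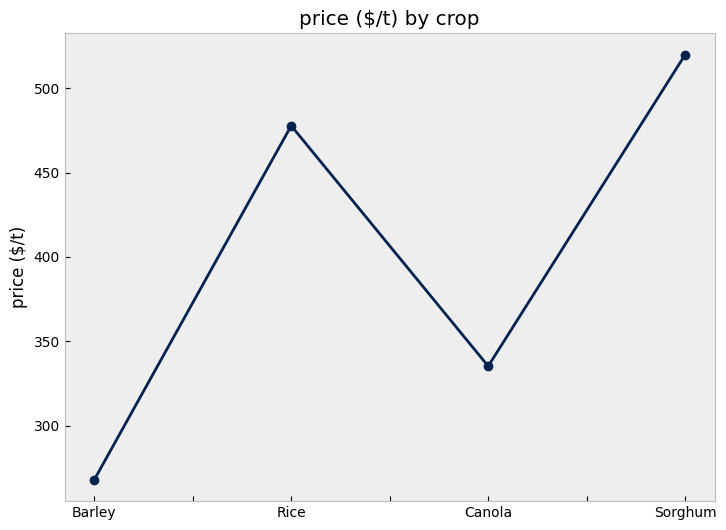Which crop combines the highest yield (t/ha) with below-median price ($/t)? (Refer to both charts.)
Barley

Chart 2 median price ($/t) ≈ 400; below-median crops: Barley, Canola. Among those, Barley has the highest yield (t/ha) (≈ 3).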